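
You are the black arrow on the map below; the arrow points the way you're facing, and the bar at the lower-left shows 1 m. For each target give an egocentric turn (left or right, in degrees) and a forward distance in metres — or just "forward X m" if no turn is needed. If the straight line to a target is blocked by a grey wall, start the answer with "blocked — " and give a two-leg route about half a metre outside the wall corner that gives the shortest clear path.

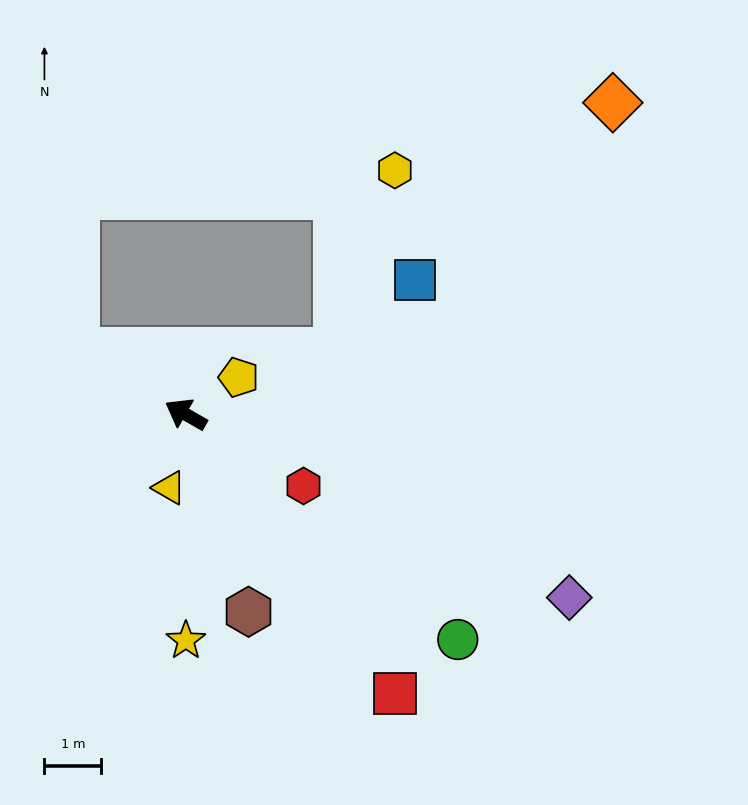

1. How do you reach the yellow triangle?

turn left 107°, forward 1.3 m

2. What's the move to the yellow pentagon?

turn right 115°, forward 1.1 m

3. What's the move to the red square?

turn left 157°, forward 6.1 m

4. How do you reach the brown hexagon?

turn left 137°, forward 3.6 m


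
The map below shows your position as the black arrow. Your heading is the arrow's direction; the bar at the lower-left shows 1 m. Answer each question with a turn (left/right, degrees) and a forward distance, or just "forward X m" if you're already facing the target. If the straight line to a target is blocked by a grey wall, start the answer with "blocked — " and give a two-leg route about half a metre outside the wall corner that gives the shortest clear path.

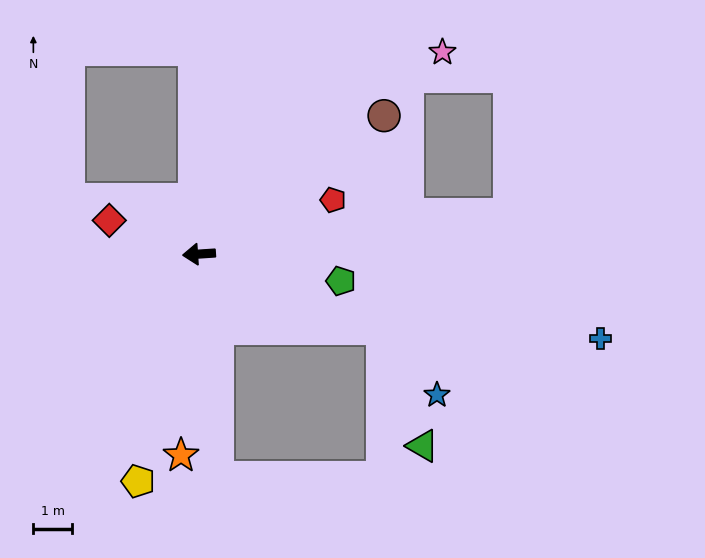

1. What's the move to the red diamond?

turn right 24°, forward 2.5 m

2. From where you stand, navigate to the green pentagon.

turn left 165°, forward 3.7 m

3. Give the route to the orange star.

turn left 81°, forward 5.2 m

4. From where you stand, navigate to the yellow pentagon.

turn left 71°, forward 6.0 m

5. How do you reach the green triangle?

blocked — turn left 154°, forward 5.1 m, then turn right 49°, forward 3.2 m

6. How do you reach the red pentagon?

turn right 162°, forward 3.7 m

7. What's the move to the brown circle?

turn right 147°, forward 5.9 m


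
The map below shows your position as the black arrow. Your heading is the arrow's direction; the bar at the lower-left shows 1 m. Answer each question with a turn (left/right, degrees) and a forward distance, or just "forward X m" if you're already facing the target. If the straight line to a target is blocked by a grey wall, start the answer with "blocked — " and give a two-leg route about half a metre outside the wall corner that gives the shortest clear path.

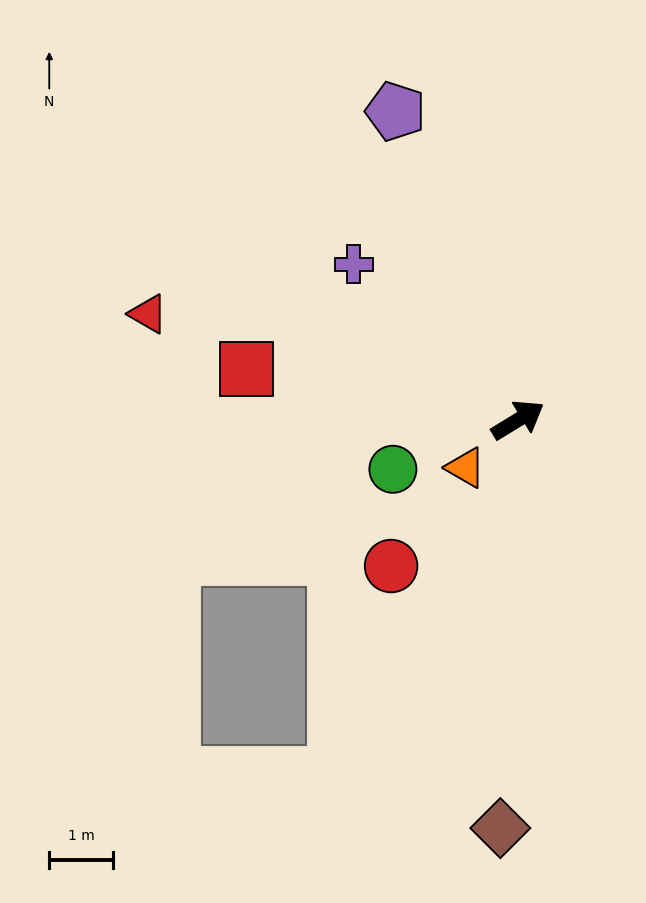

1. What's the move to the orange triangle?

turn right 169°, forward 1.1 m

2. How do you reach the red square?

turn left 138°, forward 4.3 m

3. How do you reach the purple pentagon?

turn left 80°, forward 5.2 m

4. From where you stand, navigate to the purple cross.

turn left 105°, forward 3.6 m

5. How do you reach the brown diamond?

turn right 124°, forward 6.4 m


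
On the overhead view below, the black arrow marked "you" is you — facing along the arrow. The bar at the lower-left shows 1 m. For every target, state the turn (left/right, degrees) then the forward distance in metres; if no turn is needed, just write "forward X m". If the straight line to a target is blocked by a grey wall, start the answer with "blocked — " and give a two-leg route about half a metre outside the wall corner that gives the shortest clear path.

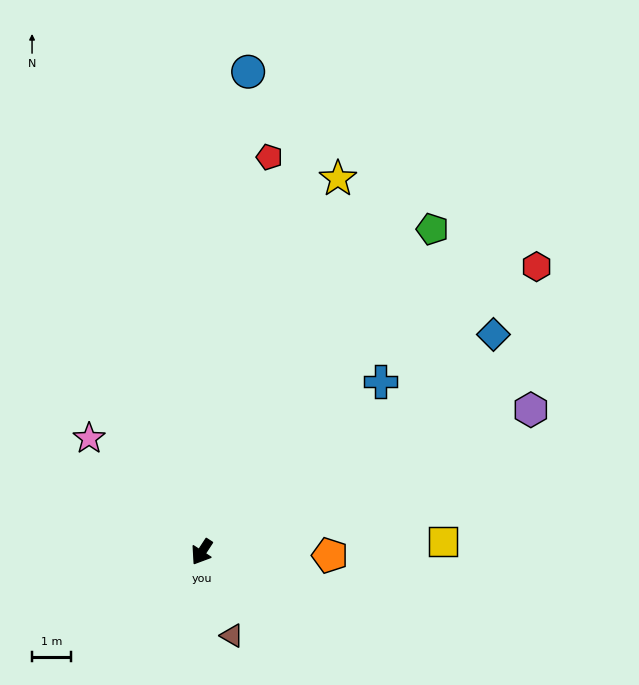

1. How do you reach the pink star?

turn right 102°, forward 4.1 m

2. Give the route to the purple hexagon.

turn left 147°, forward 9.3 m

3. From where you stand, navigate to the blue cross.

turn left 167°, forward 6.4 m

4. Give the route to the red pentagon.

turn right 157°, forward 10.4 m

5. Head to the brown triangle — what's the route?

turn left 53°, forward 2.3 m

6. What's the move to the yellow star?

turn right 167°, forward 10.3 m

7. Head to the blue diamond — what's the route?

turn left 160°, forward 9.4 m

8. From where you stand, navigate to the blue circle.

turn right 152°, forward 12.5 m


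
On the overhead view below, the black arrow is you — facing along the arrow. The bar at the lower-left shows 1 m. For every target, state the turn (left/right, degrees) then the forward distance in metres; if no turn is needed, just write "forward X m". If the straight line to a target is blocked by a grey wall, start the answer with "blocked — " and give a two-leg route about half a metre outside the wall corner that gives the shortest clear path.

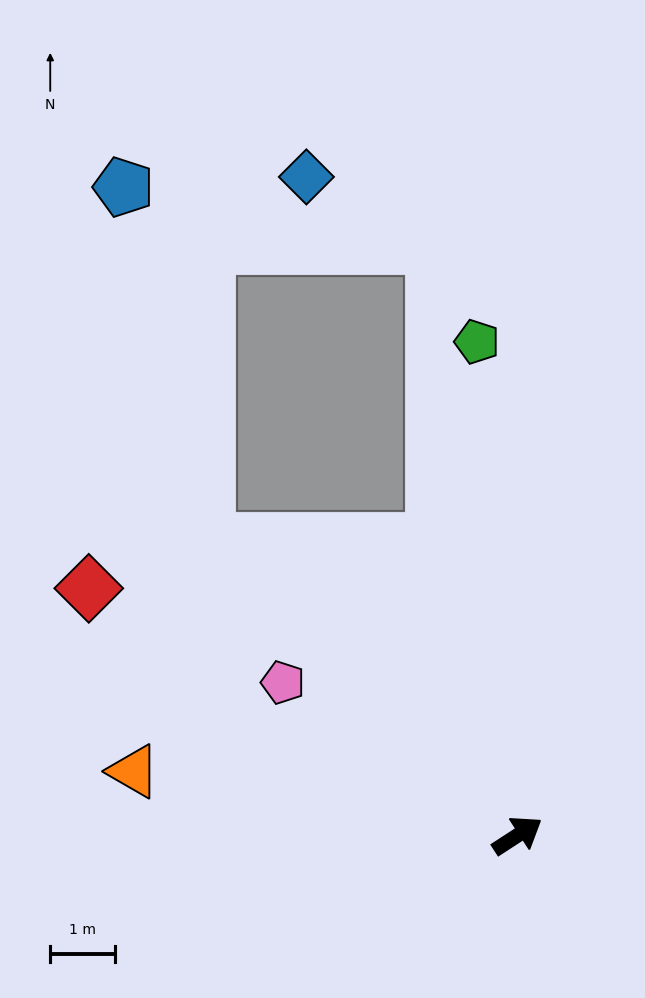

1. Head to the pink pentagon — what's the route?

turn left 114°, forward 4.3 m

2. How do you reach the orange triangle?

turn left 137°, forward 6.0 m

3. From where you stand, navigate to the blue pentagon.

blocked — turn left 103°, forward 6.6 m, then turn right 33°, forward 5.6 m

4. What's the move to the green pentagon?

turn left 62°, forward 7.6 m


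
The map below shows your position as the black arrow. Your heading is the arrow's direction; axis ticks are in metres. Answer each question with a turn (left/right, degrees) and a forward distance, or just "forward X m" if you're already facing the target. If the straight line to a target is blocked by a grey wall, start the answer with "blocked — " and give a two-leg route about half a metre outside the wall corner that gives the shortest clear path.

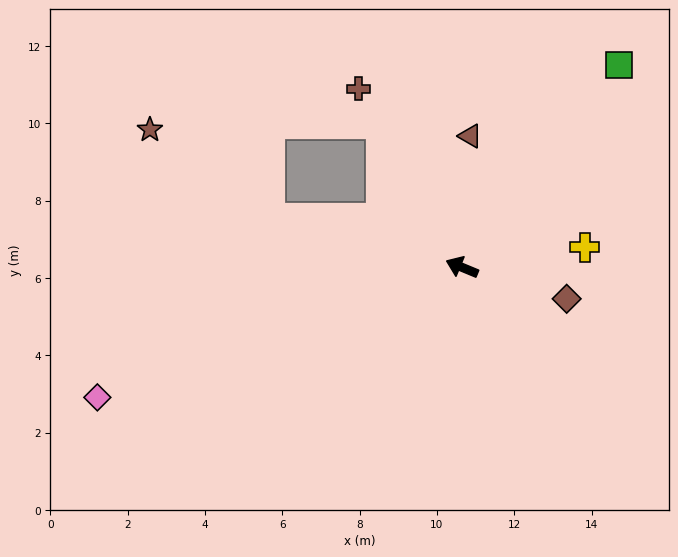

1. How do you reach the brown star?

blocked — turn left 9°, forward 5.2 m, then turn right 24°, forward 3.8 m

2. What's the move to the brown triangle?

turn right 71°, forward 3.4 m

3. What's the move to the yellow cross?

turn right 148°, forward 3.2 m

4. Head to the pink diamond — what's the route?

turn left 42°, forward 10.0 m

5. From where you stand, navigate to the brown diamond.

turn right 174°, forward 2.8 m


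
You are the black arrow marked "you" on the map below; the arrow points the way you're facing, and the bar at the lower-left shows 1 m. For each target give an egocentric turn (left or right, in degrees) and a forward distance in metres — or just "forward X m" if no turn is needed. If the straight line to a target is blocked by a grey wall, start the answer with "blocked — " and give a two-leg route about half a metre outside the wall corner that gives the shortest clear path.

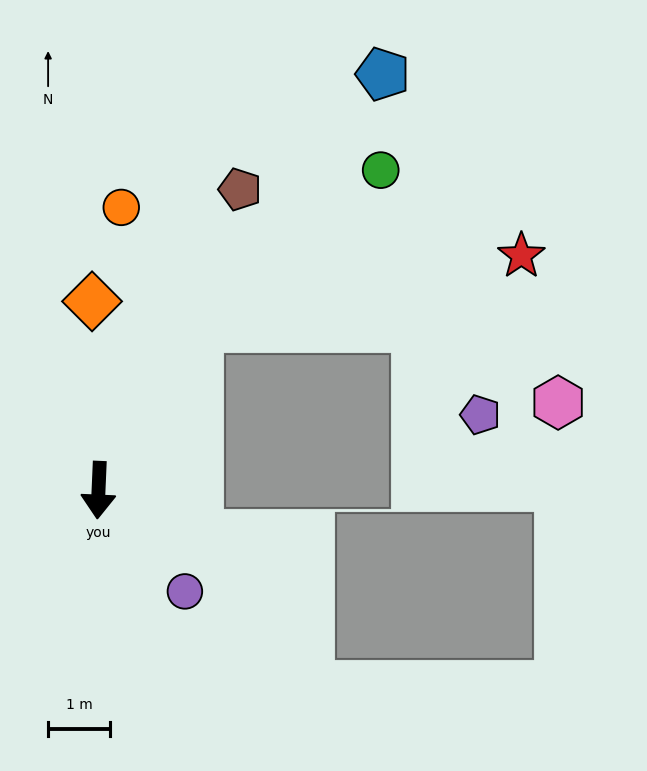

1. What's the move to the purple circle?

turn left 43°, forward 2.2 m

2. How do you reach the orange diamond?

turn right 176°, forward 3.1 m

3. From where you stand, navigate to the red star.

blocked — turn left 151°, forward 3.1 m, then turn right 46°, forward 5.4 m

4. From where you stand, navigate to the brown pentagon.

turn left 157°, forward 5.4 m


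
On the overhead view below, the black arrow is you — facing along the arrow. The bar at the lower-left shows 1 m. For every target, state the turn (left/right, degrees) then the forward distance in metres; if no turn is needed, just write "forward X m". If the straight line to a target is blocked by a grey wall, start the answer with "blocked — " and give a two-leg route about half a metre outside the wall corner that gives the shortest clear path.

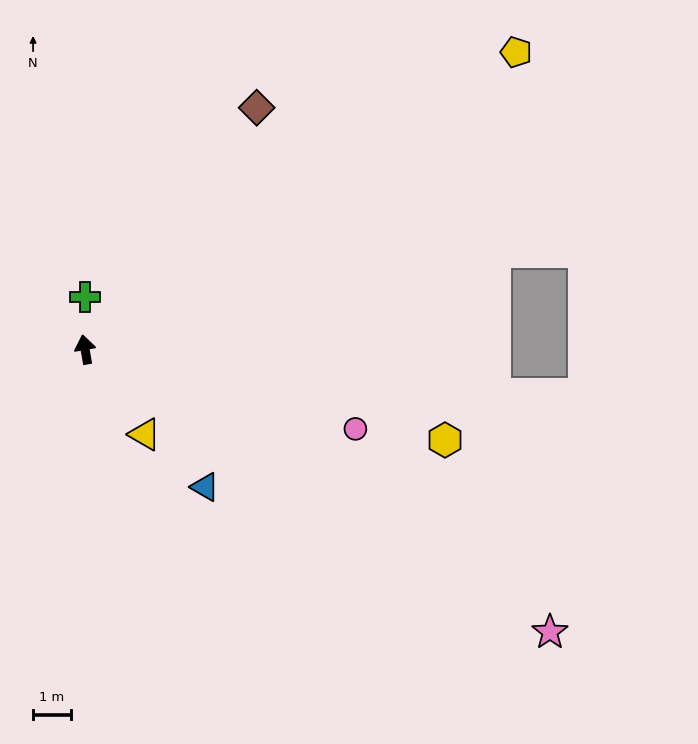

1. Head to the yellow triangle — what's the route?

turn right 155°, forward 2.7 m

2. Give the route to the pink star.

turn right 131°, forward 14.4 m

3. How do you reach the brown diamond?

turn right 45°, forward 7.8 m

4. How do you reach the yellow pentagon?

turn right 65°, forward 13.8 m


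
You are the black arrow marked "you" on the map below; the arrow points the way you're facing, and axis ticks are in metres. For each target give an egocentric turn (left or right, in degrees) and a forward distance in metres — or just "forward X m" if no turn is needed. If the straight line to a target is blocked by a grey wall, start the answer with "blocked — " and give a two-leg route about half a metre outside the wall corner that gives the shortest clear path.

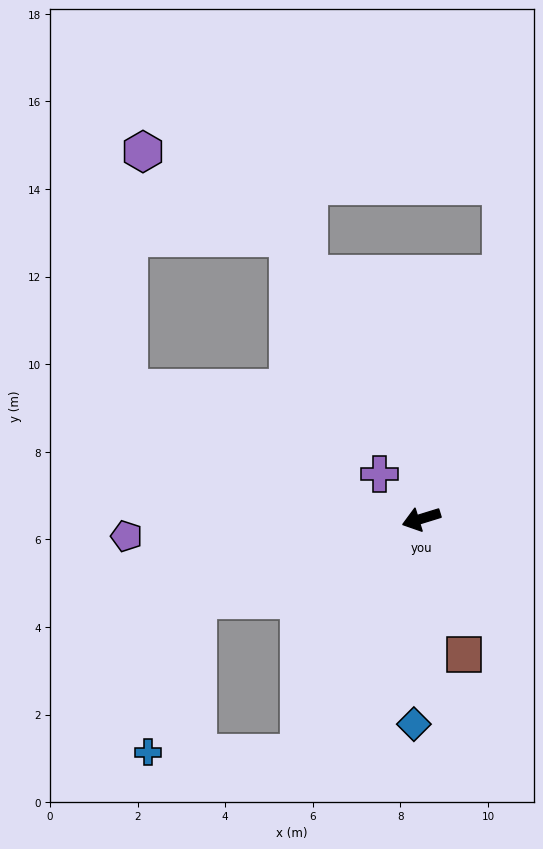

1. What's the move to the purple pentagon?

turn right 14°, forward 6.7 m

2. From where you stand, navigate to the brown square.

turn left 90°, forward 3.2 m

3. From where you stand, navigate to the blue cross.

blocked — turn left 3°, forward 5.4 m, then turn left 52°, forward 3.7 m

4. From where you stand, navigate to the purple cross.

turn right 64°, forward 1.4 m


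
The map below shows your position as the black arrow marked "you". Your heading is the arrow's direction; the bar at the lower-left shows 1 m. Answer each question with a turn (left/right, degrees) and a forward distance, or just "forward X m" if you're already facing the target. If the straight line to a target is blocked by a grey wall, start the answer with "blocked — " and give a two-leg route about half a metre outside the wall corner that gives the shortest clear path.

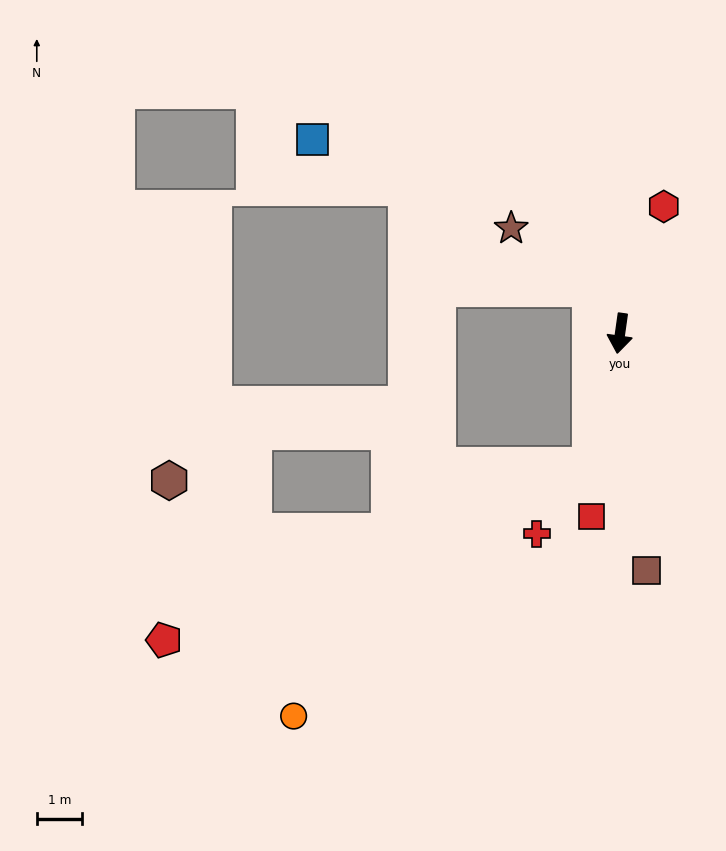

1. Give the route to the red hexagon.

turn left 169°, forward 3.0 m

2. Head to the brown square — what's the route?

turn left 14°, forward 5.3 m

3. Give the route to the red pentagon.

blocked — turn right 4°, forward 3.0 m, then turn right 56°, forward 10.2 m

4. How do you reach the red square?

forward 4.1 m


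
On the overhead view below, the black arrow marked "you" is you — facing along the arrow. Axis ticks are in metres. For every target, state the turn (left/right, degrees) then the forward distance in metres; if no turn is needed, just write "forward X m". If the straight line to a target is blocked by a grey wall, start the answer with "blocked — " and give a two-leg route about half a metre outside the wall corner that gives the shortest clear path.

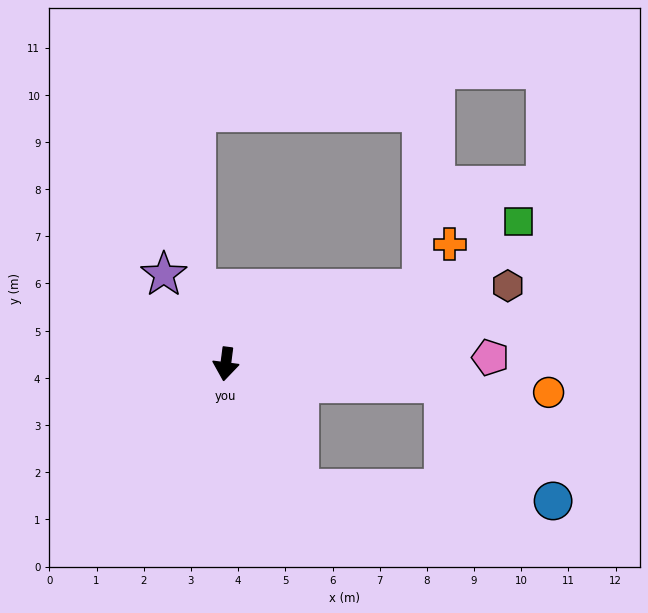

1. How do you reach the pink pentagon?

turn left 99°, forward 5.6 m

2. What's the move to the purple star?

turn right 138°, forward 2.3 m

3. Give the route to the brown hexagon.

turn left 113°, forward 6.2 m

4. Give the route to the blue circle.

blocked — turn left 92°, forward 4.6 m, then turn right 42°, forward 3.4 m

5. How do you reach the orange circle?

turn left 92°, forward 6.9 m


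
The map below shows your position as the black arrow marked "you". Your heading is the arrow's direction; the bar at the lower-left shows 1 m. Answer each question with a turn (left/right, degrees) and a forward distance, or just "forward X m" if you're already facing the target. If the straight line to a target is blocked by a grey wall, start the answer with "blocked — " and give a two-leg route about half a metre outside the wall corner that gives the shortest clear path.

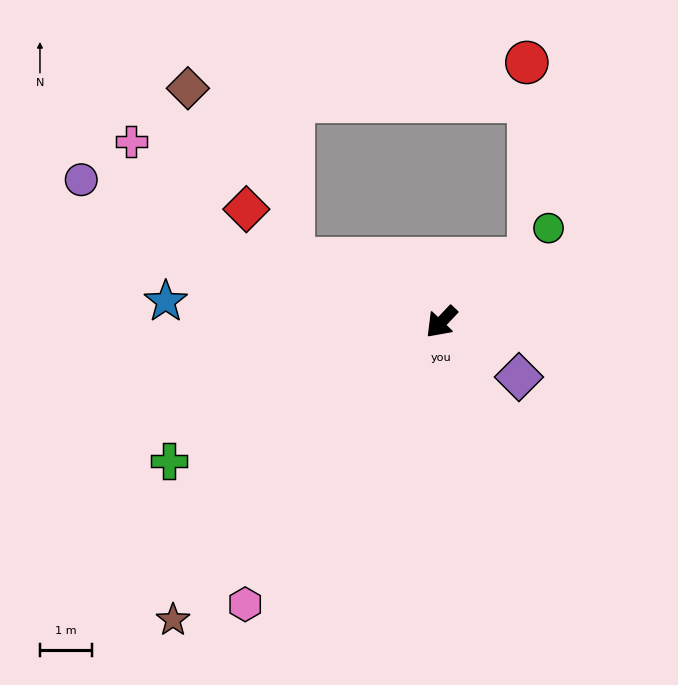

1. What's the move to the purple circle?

turn right 68°, forward 7.5 m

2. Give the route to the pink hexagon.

turn left 9°, forward 6.7 m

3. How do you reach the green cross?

turn right 19°, forward 5.9 m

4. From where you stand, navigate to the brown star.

forward 7.8 m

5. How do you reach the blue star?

turn right 51°, forward 5.4 m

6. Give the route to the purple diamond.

turn left 98°, forward 1.8 m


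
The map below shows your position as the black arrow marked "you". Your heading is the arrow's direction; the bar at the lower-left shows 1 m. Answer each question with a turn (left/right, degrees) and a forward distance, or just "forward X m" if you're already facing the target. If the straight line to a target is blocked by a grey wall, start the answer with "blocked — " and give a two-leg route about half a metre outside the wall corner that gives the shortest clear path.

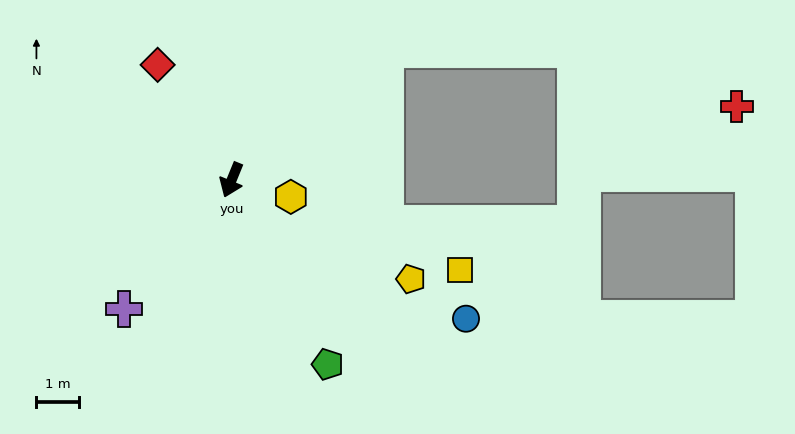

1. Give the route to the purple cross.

turn right 18°, forward 3.9 m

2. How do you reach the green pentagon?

turn left 50°, forward 4.8 m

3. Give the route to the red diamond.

turn right 125°, forward 3.2 m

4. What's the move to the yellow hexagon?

turn left 96°, forward 1.4 m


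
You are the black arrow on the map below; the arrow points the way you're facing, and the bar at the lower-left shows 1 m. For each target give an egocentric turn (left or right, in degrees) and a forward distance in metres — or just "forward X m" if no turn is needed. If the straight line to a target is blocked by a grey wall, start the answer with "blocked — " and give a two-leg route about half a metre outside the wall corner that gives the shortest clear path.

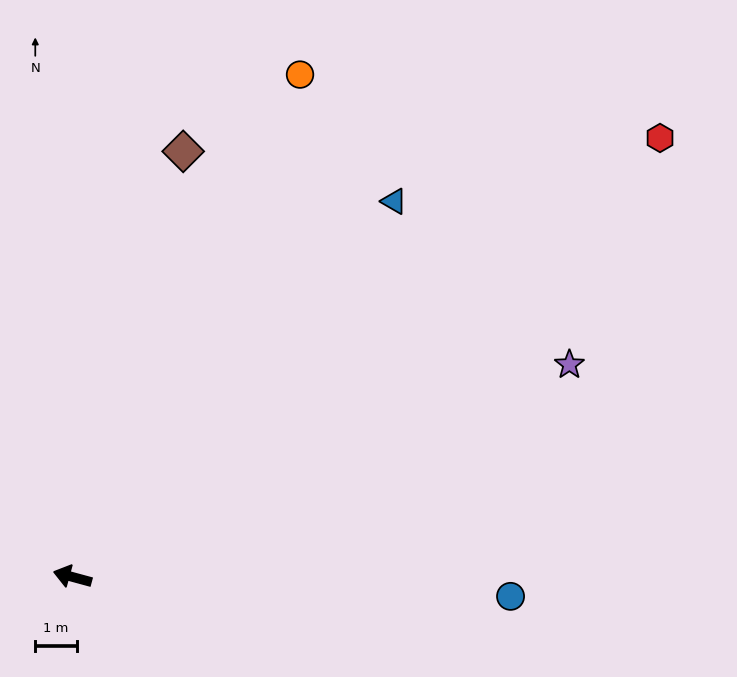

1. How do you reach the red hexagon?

turn right 128°, forward 17.7 m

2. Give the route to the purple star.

turn right 142°, forward 13.1 m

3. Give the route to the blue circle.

turn right 167°, forward 10.6 m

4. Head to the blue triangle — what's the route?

turn right 115°, forward 12.0 m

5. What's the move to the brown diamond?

turn right 89°, forward 10.6 m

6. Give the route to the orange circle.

turn right 99°, forward 13.3 m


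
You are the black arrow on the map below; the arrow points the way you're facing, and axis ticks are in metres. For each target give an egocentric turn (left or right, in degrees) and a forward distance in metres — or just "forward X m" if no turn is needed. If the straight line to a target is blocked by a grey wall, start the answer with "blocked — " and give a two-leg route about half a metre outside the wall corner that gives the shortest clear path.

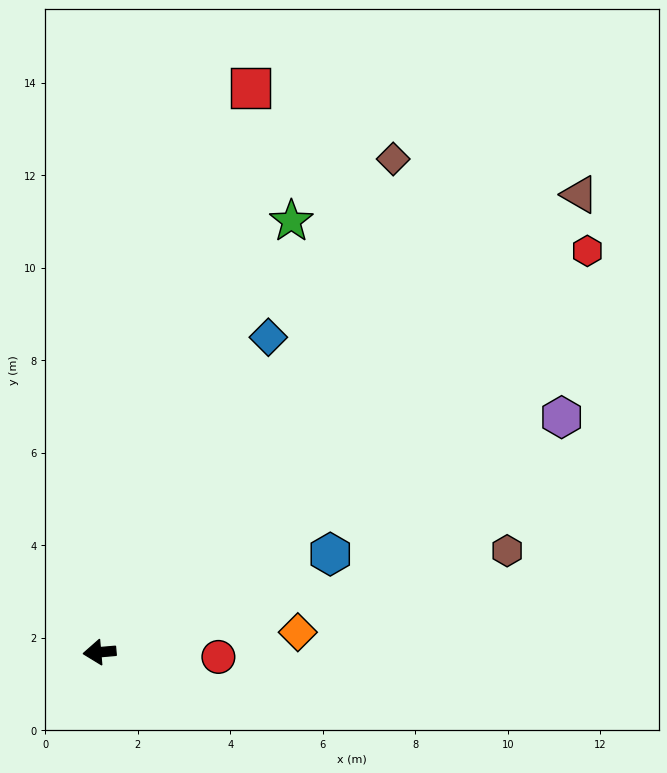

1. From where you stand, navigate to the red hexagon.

turn right 146°, forward 13.7 m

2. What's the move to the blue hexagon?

turn right 162°, forward 5.4 m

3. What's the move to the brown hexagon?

turn right 171°, forward 9.1 m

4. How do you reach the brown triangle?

turn right 141°, forward 14.3 m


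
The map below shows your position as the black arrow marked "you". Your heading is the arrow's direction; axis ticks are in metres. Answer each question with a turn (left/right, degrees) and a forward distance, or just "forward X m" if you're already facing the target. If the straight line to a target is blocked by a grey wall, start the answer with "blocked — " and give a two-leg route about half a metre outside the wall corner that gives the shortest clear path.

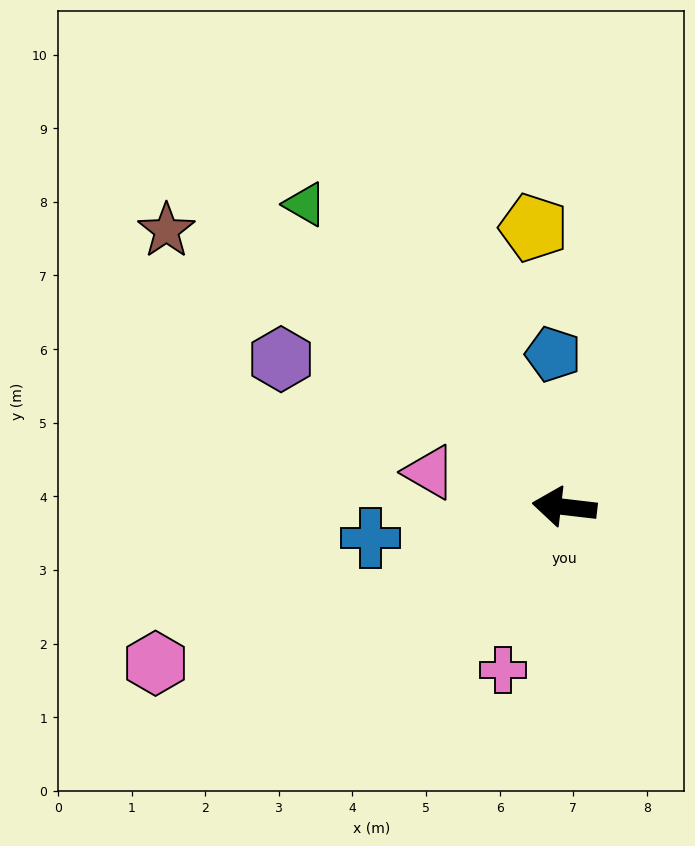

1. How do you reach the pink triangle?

turn right 8°, forward 1.9 m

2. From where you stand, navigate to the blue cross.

turn left 16°, forward 2.7 m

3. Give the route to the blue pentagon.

turn right 79°, forward 2.1 m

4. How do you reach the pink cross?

turn left 76°, forward 2.4 m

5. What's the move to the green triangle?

turn right 43°, forward 5.4 m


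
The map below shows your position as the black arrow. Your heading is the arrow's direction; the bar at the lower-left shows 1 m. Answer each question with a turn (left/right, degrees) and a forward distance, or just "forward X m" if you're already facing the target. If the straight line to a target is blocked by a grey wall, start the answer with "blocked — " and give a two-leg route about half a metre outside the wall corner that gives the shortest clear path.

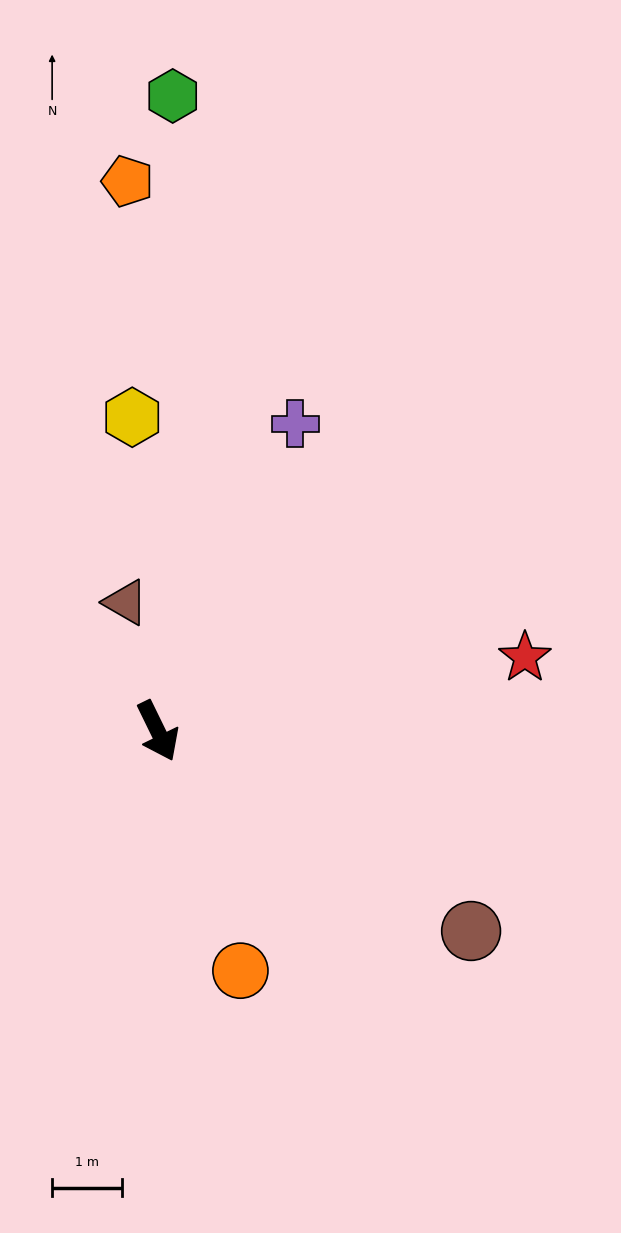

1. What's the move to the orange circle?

turn right 7°, forward 3.6 m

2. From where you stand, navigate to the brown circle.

turn left 31°, forward 5.3 m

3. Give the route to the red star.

turn left 75°, forward 5.3 m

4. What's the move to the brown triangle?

turn left 168°, forward 1.9 m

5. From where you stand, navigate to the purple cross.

turn left 130°, forward 4.8 m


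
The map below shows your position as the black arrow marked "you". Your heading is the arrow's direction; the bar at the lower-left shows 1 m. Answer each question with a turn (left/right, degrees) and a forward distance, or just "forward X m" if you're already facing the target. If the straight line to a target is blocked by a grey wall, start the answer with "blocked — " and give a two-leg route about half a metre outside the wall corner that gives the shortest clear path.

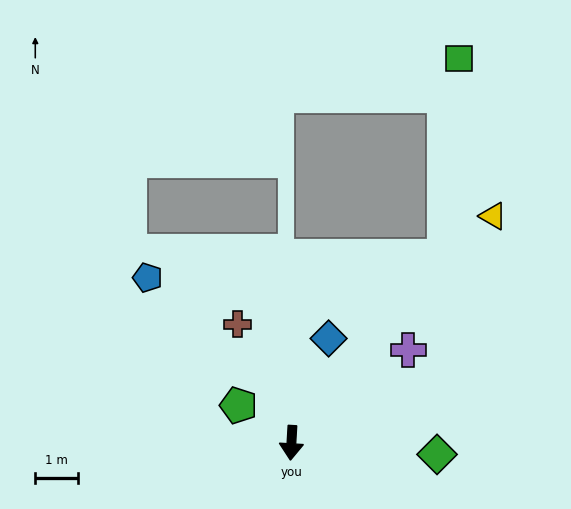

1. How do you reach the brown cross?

turn right 152°, forward 3.0 m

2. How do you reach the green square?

blocked — turn left 144°, forward 5.6 m, then turn left 35°, forward 4.6 m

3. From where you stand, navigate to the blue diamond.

turn left 164°, forward 2.6 m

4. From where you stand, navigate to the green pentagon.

turn right 122°, forward 1.5 m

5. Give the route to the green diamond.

turn left 89°, forward 3.4 m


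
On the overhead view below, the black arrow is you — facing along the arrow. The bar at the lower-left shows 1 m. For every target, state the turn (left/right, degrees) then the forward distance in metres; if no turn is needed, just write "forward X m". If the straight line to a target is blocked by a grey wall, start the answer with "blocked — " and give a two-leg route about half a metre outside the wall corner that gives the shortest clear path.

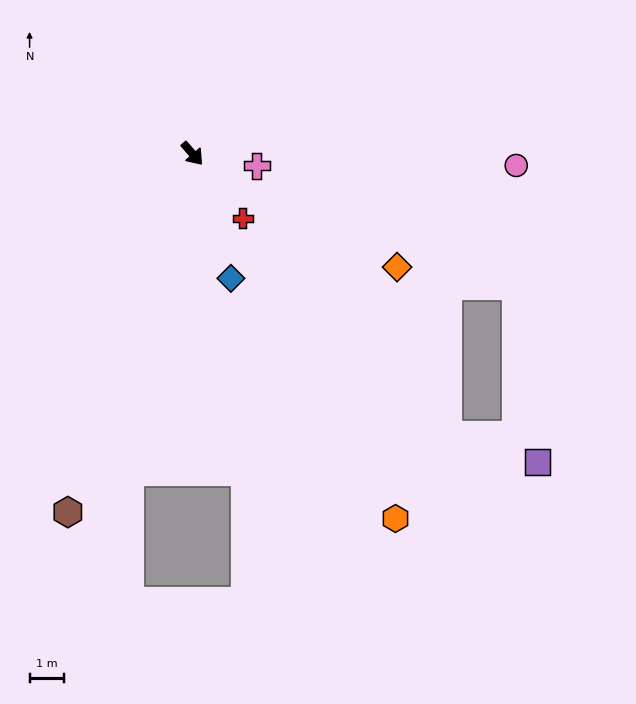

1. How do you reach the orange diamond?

turn left 20°, forward 6.8 m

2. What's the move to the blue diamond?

turn right 24°, forward 3.8 m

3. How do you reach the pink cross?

turn left 38°, forward 1.9 m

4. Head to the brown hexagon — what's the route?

turn right 60°, forward 11.1 m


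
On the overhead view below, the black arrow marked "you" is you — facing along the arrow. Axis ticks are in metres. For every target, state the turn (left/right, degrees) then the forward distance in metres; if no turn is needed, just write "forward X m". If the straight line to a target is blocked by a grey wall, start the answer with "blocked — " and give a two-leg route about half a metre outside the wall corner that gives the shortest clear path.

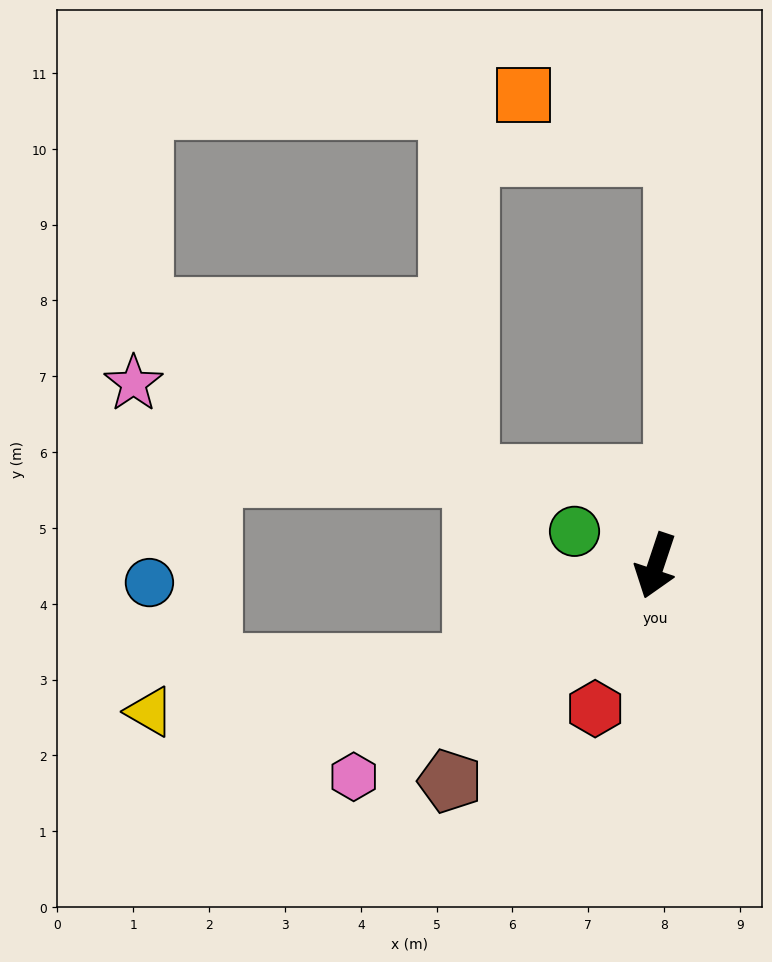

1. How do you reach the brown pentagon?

turn right 25°, forward 3.9 m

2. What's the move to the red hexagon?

turn right 5°, forward 2.0 m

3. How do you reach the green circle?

turn right 94°, forward 1.2 m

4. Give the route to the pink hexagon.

turn right 37°, forward 4.9 m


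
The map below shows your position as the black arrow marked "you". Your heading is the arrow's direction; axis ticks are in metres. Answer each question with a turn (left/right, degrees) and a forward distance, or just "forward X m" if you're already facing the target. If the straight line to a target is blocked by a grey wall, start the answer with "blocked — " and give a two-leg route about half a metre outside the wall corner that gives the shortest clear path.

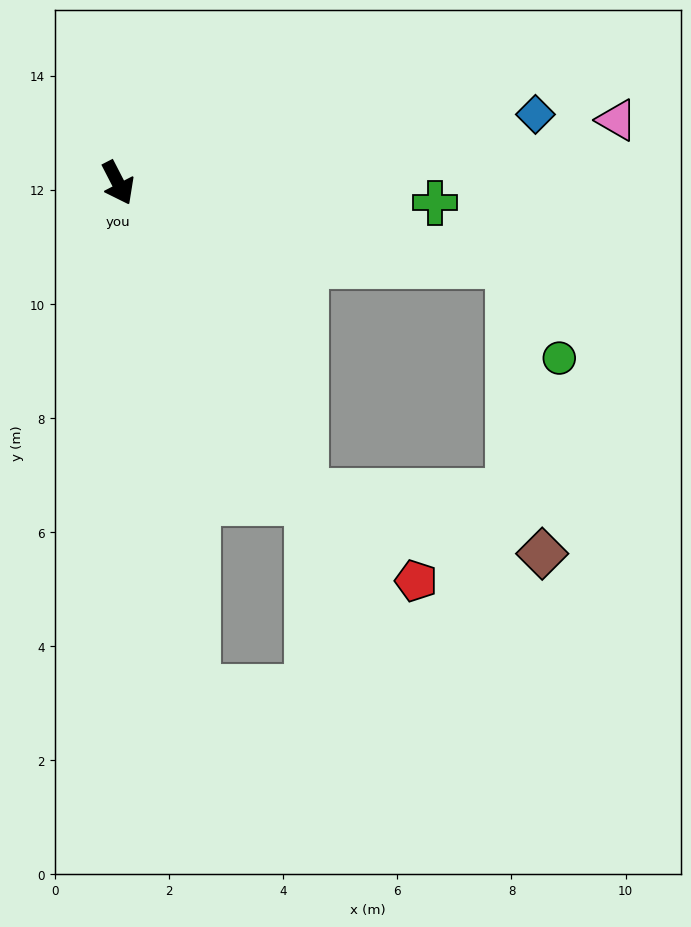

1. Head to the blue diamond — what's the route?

turn left 72°, forward 7.4 m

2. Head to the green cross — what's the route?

turn left 59°, forward 5.6 m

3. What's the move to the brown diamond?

blocked — turn left 4°, forward 6.3 m, then turn left 44°, forward 4.3 m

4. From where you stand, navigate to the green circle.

blocked — turn left 51°, forward 7.0 m, then turn right 51°, forward 1.9 m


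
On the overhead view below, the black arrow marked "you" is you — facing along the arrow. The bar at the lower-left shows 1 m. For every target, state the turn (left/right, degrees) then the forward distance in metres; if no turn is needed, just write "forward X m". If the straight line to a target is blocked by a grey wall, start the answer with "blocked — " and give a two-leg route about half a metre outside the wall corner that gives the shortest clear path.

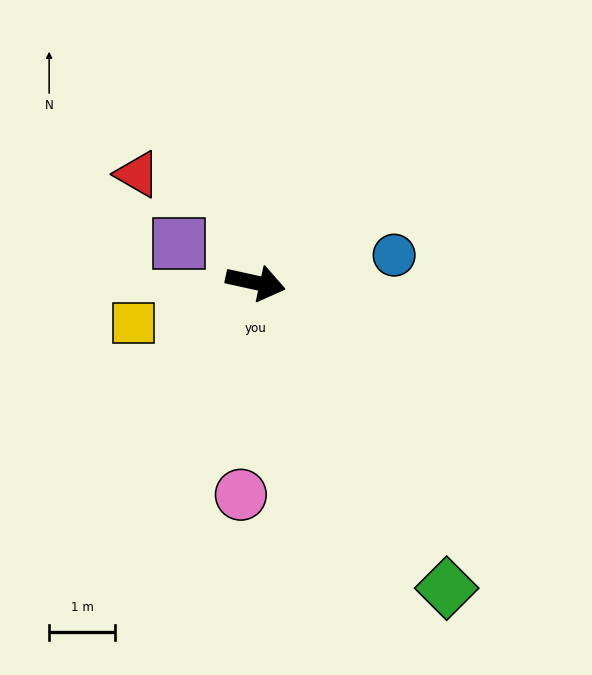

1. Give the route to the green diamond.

turn right 46°, forward 5.5 m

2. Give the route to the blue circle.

turn left 24°, forward 2.1 m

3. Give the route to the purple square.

turn left 166°, forward 1.3 m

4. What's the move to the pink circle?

turn right 82°, forward 3.2 m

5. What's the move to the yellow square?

turn right 149°, forward 1.9 m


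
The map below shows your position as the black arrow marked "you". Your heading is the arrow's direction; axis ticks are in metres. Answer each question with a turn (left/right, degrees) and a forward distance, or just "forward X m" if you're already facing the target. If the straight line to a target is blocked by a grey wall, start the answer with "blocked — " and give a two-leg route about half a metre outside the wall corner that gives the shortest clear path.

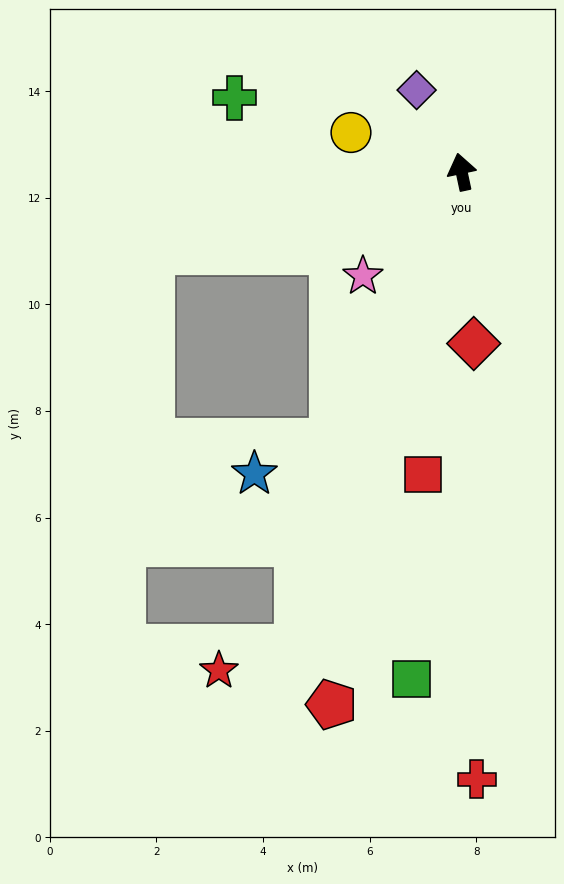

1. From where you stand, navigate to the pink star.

turn left 125°, forward 2.7 m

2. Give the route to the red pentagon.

turn left 154°, forward 10.3 m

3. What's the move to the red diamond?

turn left 172°, forward 3.2 m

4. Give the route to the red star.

blocked — turn left 149°, forward 9.4 m, then turn right 54°, forward 1.5 m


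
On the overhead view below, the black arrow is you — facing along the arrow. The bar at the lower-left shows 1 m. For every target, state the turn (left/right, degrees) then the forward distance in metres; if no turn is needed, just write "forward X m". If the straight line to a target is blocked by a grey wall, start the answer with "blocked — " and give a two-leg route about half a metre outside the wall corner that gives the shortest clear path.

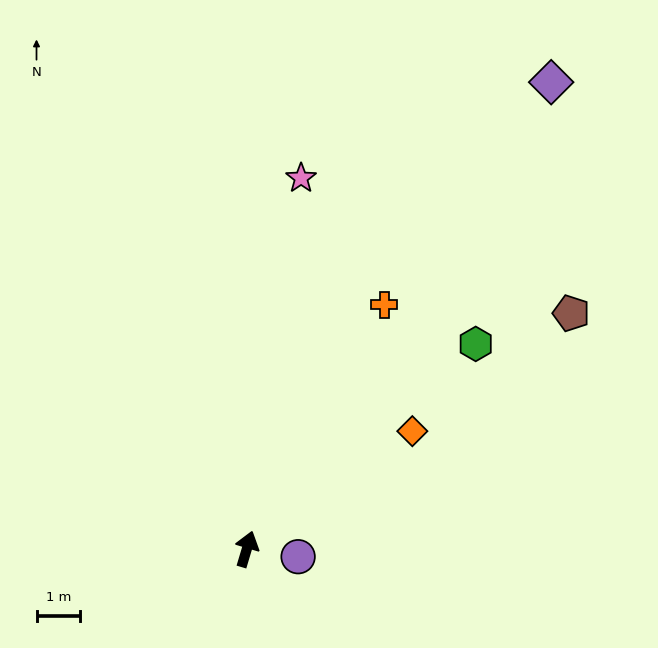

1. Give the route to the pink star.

turn left 8°, forward 8.6 m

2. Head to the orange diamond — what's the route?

turn right 38°, forward 4.7 m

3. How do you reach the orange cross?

turn right 13°, forward 6.5 m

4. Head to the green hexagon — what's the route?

turn right 31°, forward 7.1 m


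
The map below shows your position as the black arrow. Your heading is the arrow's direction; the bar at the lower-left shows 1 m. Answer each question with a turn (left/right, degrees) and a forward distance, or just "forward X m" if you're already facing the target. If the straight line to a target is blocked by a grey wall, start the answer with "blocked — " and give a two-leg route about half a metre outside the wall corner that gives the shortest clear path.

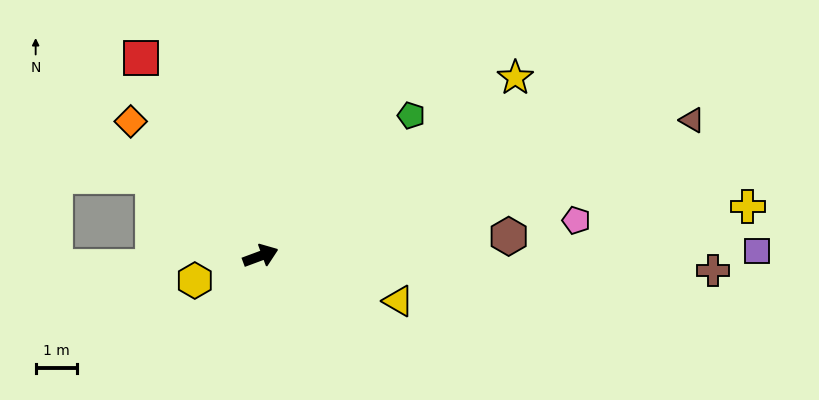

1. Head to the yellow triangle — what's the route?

turn right 38°, forward 3.5 m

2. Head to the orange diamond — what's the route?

turn left 114°, forward 4.6 m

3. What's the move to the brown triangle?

turn right 3°, forward 11.1 m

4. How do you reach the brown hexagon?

turn right 16°, forward 6.1 m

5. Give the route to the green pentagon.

turn left 23°, forward 5.0 m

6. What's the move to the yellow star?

turn left 15°, forward 7.6 m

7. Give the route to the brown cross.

turn right 22°, forward 11.1 m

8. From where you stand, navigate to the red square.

turn left 101°, forward 5.7 m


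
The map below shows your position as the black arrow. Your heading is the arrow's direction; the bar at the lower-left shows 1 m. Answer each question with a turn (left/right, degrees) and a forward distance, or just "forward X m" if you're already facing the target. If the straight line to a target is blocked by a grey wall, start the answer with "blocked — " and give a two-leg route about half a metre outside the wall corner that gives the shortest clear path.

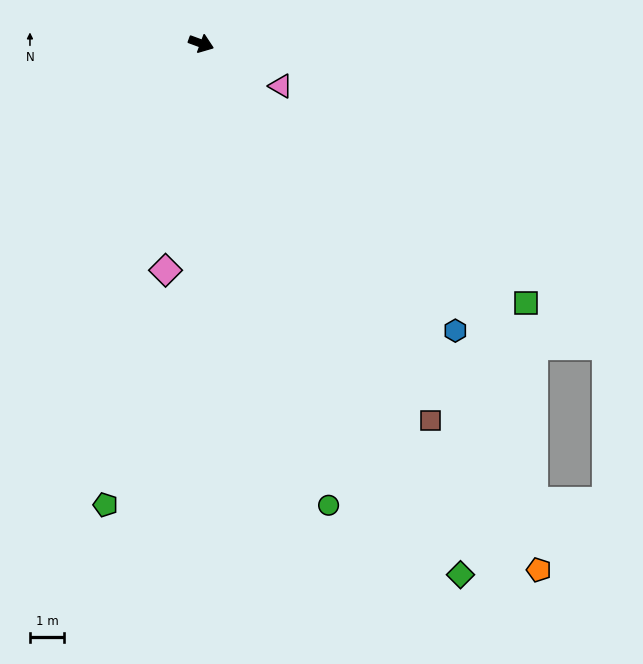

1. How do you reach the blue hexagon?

turn right 28°, forward 11.2 m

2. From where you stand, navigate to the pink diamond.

turn right 79°, forward 6.7 m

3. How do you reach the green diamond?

turn right 44°, forward 17.2 m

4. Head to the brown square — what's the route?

turn right 39°, forward 12.9 m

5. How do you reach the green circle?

turn right 54°, forward 14.0 m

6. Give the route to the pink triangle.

turn right 8°, forward 2.6 m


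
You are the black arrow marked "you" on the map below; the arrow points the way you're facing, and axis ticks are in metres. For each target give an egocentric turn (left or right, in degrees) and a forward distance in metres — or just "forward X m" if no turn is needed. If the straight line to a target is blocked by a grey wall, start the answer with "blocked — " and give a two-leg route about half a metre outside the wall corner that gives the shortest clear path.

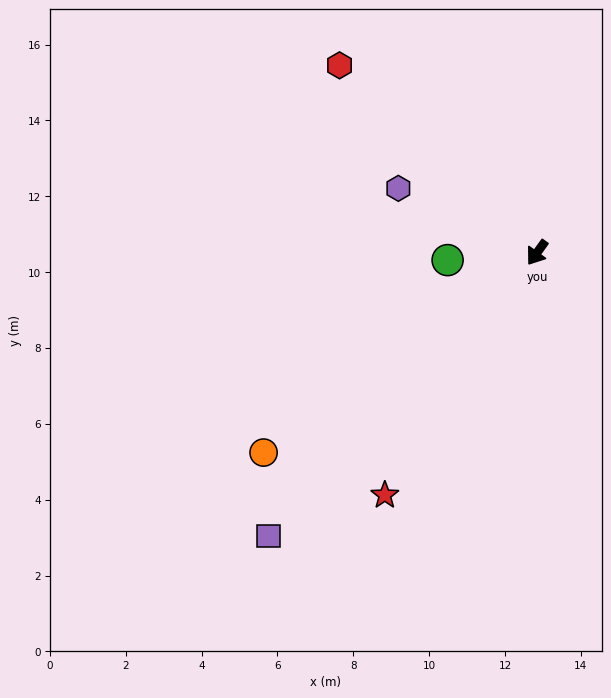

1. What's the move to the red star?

turn left 4°, forward 7.5 m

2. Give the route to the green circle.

turn right 50°, forward 2.4 m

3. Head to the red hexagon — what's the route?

turn right 98°, forward 7.2 m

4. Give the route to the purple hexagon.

turn right 79°, forward 4.0 m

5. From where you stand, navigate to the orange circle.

turn right 18°, forward 8.9 m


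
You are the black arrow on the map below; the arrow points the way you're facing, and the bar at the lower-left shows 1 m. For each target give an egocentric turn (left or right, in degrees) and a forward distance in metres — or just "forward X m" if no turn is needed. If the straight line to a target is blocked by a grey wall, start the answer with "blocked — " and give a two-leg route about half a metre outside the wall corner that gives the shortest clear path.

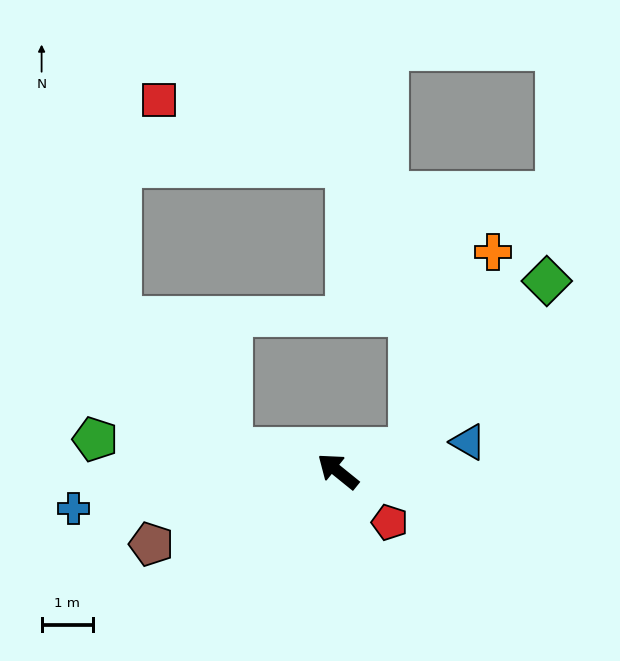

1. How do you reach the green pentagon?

turn left 31°, forward 4.8 m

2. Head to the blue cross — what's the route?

turn left 47°, forward 5.2 m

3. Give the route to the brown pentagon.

turn left 60°, forward 3.9 m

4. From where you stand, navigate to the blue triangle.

turn right 128°, forward 2.6 m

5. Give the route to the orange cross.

blocked — turn right 124°, forward 1.5 m, then turn left 50°, forward 4.2 m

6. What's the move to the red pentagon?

turn left 174°, forward 1.4 m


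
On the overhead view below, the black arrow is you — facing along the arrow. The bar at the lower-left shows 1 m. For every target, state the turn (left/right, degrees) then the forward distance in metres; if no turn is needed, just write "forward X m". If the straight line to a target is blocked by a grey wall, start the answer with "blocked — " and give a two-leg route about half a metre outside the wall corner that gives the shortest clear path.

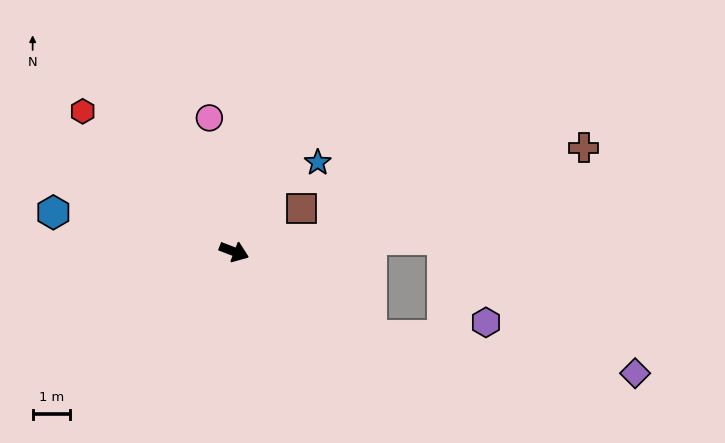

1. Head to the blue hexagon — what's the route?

turn right 171°, forward 5.0 m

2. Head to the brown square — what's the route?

turn left 54°, forward 2.2 m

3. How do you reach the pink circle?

turn left 121°, forward 3.7 m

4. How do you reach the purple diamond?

blocked — turn right 11°, forward 4.3 m, then turn left 24°, forward 7.2 m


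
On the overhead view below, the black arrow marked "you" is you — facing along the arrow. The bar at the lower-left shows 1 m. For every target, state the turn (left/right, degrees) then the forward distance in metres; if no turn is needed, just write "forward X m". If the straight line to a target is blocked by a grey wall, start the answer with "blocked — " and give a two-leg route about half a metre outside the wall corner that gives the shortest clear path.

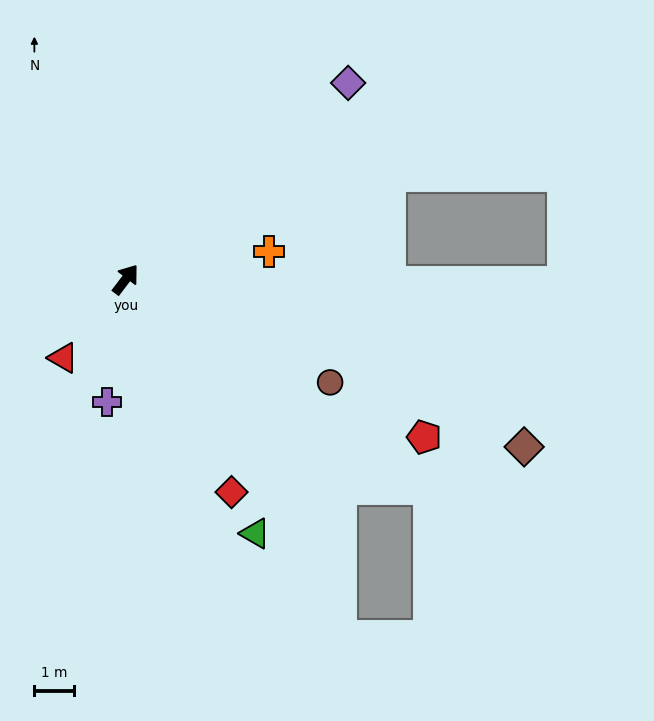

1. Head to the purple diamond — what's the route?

turn right 11°, forward 7.6 m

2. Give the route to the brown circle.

turn right 80°, forward 5.8 m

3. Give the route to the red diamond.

turn right 116°, forward 6.1 m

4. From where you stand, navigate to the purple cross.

turn right 151°, forward 3.2 m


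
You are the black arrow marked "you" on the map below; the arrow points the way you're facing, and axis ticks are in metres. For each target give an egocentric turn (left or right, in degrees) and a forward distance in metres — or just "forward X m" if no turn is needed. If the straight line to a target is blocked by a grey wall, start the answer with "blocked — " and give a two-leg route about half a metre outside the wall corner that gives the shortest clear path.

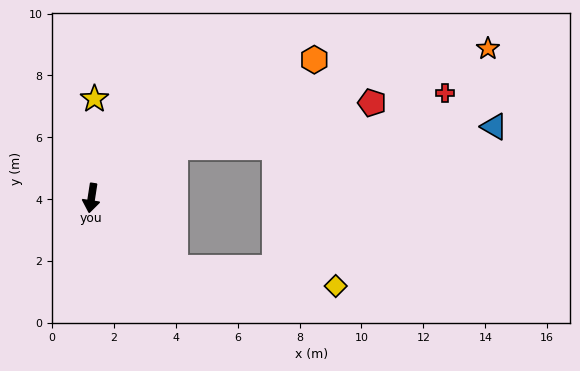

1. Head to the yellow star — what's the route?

turn right 173°, forward 3.2 m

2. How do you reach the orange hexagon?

turn left 131°, forward 8.5 m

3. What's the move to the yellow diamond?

blocked — turn left 59°, forward 3.5 m, then turn left 33°, forward 5.2 m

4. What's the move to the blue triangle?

blocked — turn left 130°, forward 3.2 m, then turn right 28°, forward 10.3 m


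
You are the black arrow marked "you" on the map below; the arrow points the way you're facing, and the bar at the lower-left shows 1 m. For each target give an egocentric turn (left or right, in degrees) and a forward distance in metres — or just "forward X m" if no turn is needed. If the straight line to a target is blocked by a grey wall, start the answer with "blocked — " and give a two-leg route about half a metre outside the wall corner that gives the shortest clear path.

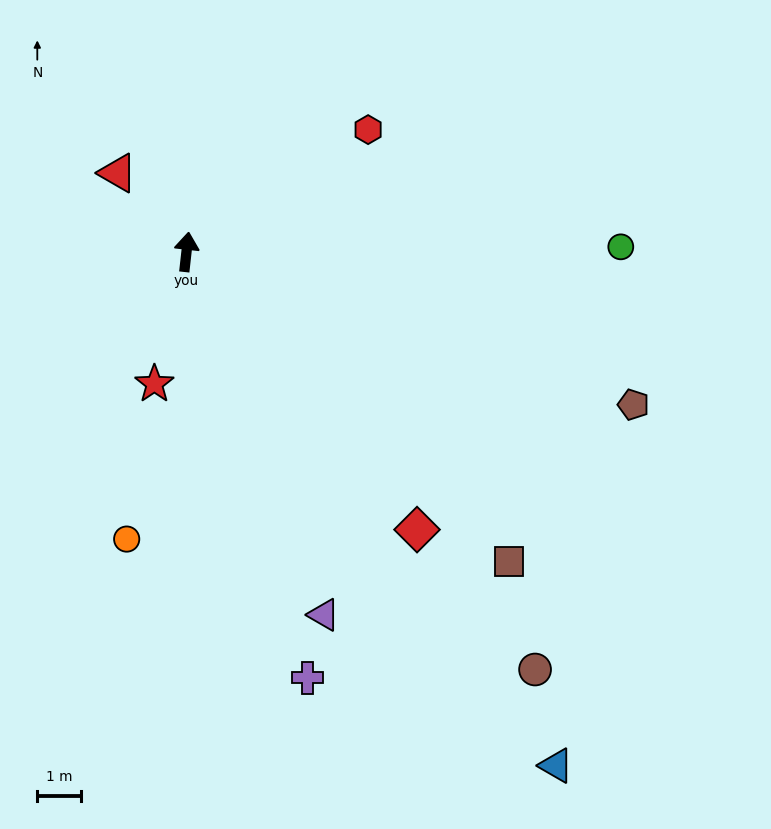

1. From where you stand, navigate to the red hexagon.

turn right 50°, forward 5.0 m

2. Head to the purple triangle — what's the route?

turn right 153°, forward 8.8 m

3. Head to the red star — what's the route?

turn left 173°, forward 3.1 m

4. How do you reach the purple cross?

turn right 158°, forward 10.1 m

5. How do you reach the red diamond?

turn right 134°, forward 8.2 m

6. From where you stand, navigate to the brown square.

turn right 128°, forward 10.2 m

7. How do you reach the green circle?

turn right 83°, forward 9.9 m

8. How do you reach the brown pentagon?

turn right 103°, forward 10.8 m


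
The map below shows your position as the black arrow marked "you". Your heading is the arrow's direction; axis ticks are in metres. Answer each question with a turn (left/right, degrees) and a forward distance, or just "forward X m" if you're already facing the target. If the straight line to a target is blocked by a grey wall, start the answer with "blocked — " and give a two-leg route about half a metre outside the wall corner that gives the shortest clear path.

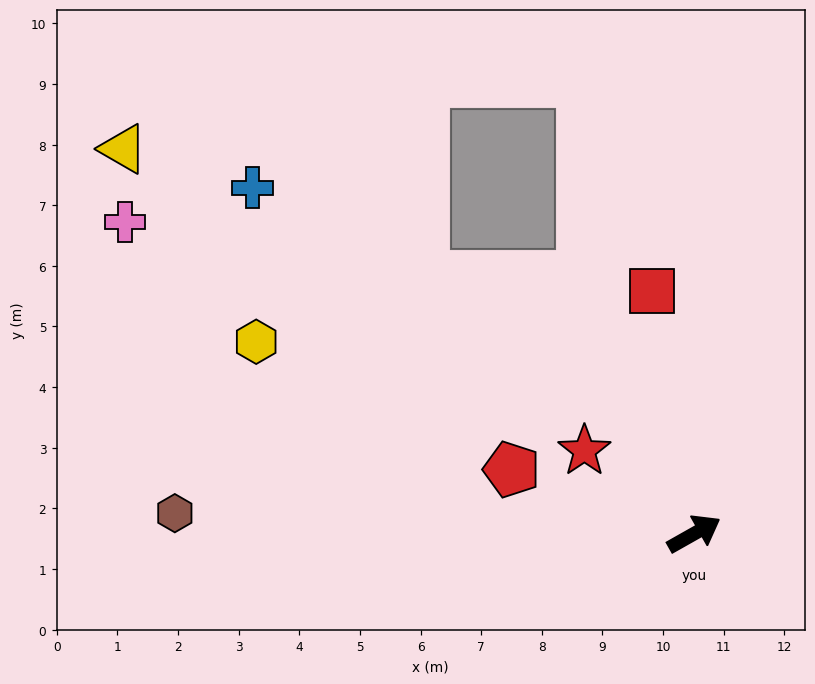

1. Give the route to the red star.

turn left 113°, forward 2.3 m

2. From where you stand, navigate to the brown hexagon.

turn left 148°, forward 8.6 m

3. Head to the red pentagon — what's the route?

turn left 131°, forward 3.2 m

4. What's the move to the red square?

turn left 70°, forward 4.1 m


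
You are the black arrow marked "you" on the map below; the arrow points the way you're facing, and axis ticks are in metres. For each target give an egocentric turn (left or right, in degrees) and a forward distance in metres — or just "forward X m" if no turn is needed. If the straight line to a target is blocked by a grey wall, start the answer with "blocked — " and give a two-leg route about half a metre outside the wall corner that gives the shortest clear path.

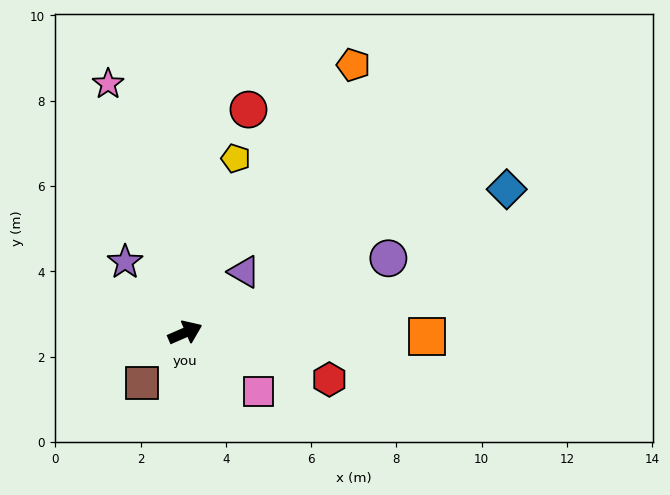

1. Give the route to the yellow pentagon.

turn left 50°, forward 4.3 m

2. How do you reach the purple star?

turn left 107°, forward 2.2 m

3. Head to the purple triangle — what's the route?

turn left 22°, forward 2.0 m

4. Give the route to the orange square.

turn right 24°, forward 5.7 m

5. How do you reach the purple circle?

turn right 3°, forward 5.1 m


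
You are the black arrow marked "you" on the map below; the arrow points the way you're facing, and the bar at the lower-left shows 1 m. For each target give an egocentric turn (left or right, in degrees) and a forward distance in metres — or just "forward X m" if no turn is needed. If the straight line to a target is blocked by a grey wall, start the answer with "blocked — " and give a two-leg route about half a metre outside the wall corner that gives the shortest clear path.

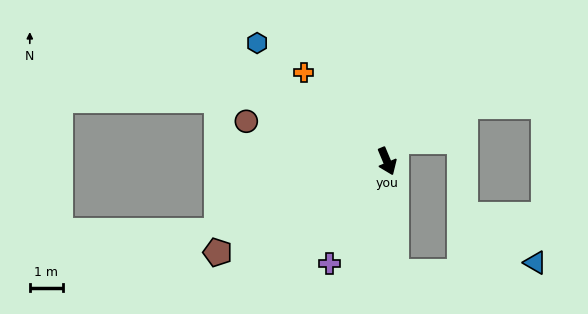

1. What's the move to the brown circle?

turn right 129°, forward 4.4 m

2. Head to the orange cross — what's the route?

turn right 160°, forward 3.7 m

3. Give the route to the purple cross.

turn right 52°, forward 3.5 m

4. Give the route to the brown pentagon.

turn right 84°, forward 5.8 m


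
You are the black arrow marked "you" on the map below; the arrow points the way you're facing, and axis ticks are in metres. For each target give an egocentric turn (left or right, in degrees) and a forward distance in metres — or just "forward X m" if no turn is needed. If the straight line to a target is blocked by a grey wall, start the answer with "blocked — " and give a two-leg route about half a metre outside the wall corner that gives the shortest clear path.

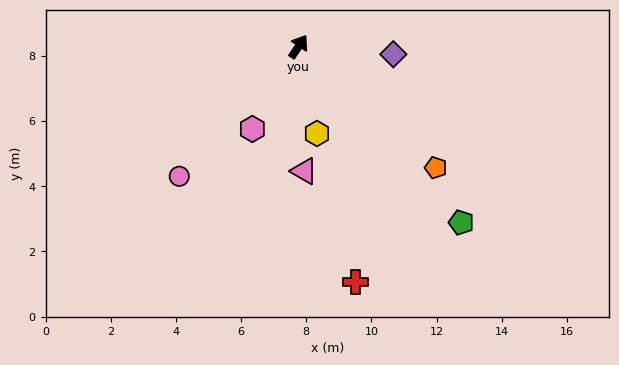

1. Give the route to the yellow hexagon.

turn right 134°, forward 2.7 m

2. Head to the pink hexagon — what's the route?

turn right 176°, forward 2.9 m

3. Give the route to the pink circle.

turn left 171°, forward 5.4 m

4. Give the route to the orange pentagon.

turn right 98°, forward 5.6 m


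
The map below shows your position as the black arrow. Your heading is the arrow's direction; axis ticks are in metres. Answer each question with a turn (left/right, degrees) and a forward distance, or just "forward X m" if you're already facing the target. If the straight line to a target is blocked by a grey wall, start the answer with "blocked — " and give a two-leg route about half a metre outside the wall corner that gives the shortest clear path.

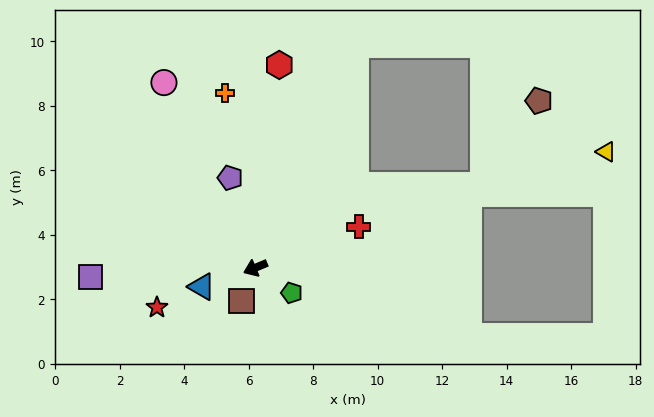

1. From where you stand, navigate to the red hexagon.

turn right 119°, forward 6.3 m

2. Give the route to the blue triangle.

turn right 3°, forward 1.8 m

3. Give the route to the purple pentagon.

turn right 97°, forward 2.9 m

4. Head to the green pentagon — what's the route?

turn left 123°, forward 1.4 m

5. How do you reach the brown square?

turn left 45°, forward 1.1 m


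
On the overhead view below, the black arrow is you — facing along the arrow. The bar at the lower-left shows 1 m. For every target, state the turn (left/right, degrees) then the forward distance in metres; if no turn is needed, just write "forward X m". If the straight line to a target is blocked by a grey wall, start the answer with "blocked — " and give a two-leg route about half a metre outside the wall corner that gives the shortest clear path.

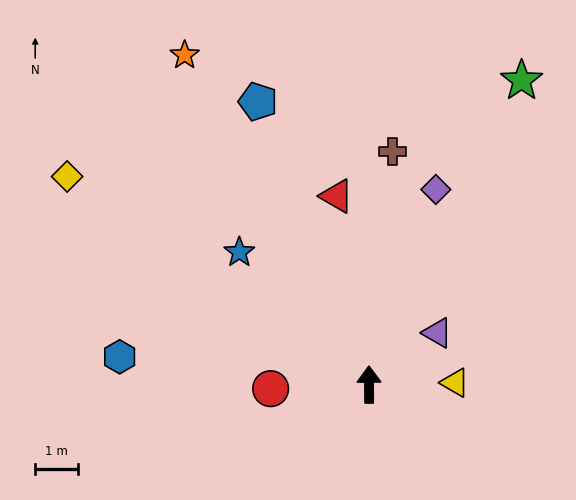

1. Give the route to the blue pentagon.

turn left 21°, forward 7.1 m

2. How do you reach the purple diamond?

turn right 19°, forward 4.8 m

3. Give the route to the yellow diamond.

turn left 55°, forward 8.6 m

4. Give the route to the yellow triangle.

turn right 89°, forward 2.0 m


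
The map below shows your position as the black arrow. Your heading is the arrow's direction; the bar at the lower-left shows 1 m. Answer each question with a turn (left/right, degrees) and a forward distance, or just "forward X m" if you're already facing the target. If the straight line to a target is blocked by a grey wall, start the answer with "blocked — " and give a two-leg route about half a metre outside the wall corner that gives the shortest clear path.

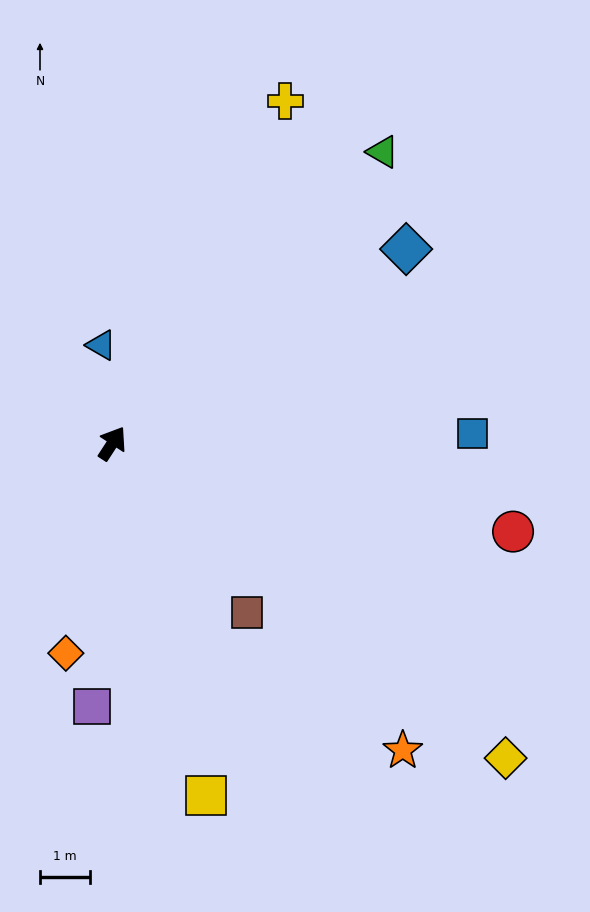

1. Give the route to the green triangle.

turn right 10°, forward 7.9 m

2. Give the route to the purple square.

turn right 151°, forward 5.2 m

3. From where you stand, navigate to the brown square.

turn right 109°, forward 4.3 m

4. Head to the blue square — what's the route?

turn right 55°, forward 7.1 m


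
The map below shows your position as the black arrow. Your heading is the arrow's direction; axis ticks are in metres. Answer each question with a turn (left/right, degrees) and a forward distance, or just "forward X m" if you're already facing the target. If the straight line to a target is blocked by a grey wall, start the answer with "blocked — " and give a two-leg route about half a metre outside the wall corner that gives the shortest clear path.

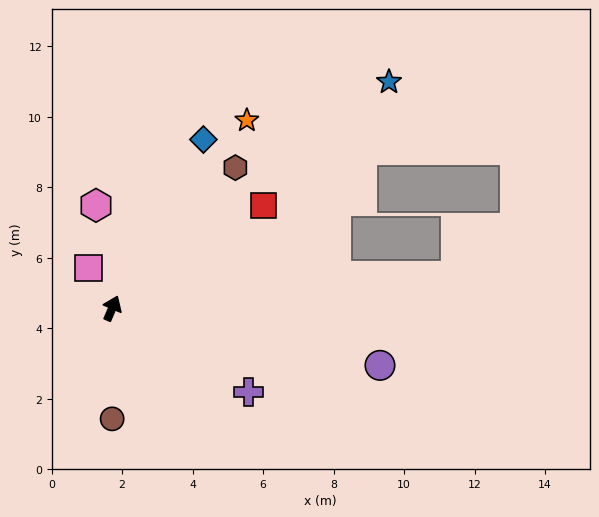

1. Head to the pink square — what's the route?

turn left 53°, forward 1.3 m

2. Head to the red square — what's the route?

turn right 33°, forward 5.2 m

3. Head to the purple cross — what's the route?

turn right 98°, forward 4.5 m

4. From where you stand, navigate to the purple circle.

turn right 79°, forward 7.8 m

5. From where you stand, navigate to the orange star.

turn right 12°, forward 6.6 m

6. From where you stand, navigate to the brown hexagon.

turn right 18°, forward 5.3 m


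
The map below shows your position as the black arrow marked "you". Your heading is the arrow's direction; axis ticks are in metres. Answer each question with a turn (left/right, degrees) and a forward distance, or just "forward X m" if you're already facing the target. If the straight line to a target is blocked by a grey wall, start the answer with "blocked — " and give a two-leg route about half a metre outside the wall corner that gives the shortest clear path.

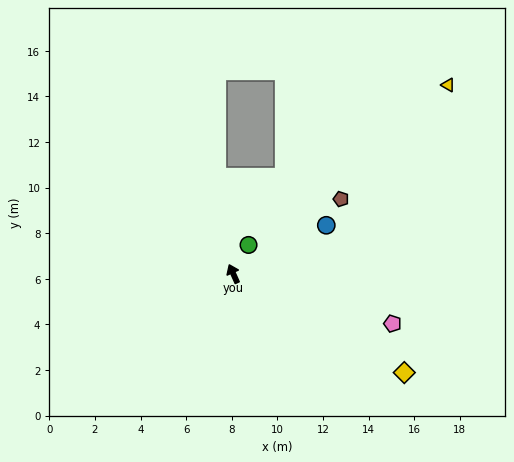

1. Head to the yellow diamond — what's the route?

turn right 144°, forward 8.7 m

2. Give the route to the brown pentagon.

turn right 79°, forward 5.7 m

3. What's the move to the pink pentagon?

turn right 131°, forward 7.3 m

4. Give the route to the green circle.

turn right 52°, forward 1.4 m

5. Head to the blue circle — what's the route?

turn right 87°, forward 4.6 m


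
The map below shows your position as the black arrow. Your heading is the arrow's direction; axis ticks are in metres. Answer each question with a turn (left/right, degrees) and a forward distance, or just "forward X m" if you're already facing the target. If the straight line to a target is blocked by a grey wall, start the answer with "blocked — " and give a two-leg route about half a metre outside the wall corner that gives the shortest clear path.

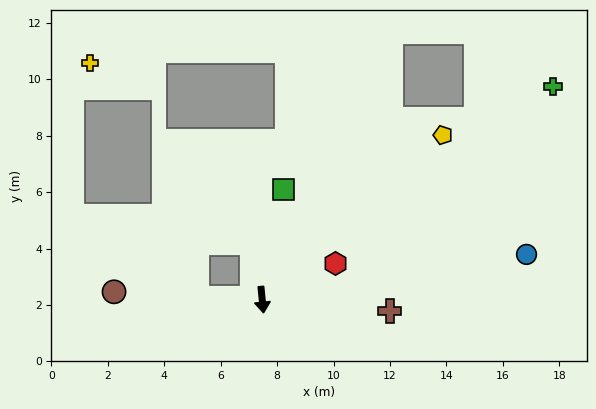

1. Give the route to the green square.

turn left 164°, forward 4.0 m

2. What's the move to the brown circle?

turn right 99°, forward 5.3 m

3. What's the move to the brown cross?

turn left 79°, forward 4.5 m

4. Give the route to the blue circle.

turn left 94°, forward 9.5 m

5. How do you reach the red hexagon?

turn left 111°, forward 2.9 m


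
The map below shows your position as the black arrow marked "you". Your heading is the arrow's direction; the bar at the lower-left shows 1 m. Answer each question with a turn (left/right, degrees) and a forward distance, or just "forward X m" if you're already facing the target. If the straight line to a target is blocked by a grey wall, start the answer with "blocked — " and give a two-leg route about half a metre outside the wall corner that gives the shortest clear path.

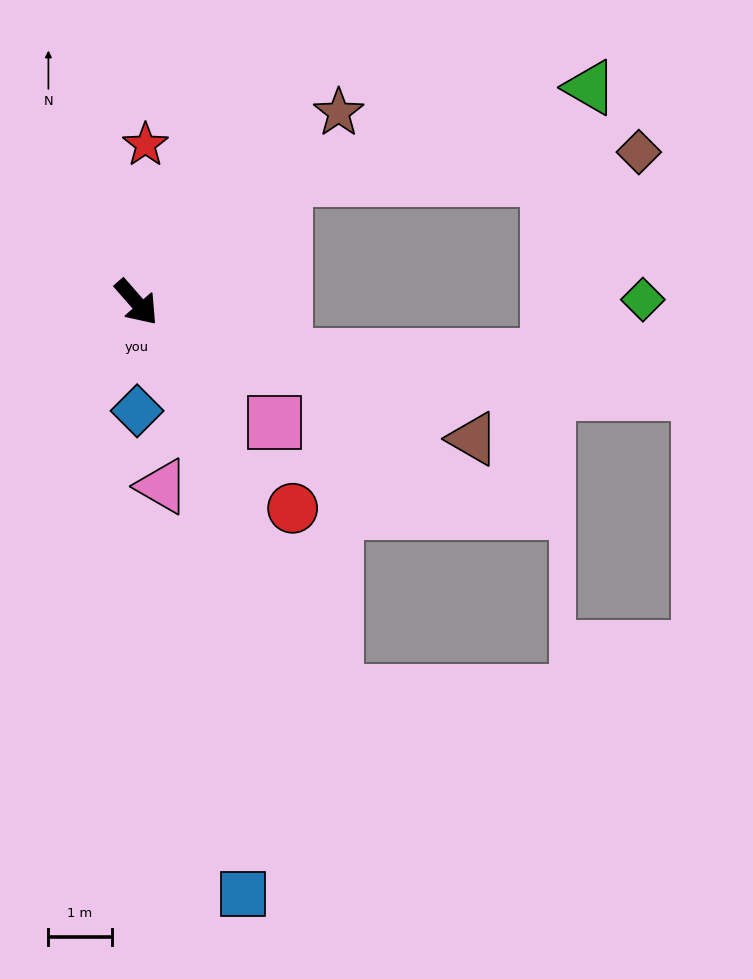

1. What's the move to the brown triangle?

turn left 27°, forward 5.7 m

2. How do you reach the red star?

turn left 136°, forward 2.5 m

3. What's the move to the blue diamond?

turn right 41°, forward 1.7 m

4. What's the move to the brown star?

turn left 92°, forward 4.4 m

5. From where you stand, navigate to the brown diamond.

blocked — turn left 88°, forward 3.0 m, then turn right 35°, forward 5.6 m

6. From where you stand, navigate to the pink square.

turn left 8°, forward 2.9 m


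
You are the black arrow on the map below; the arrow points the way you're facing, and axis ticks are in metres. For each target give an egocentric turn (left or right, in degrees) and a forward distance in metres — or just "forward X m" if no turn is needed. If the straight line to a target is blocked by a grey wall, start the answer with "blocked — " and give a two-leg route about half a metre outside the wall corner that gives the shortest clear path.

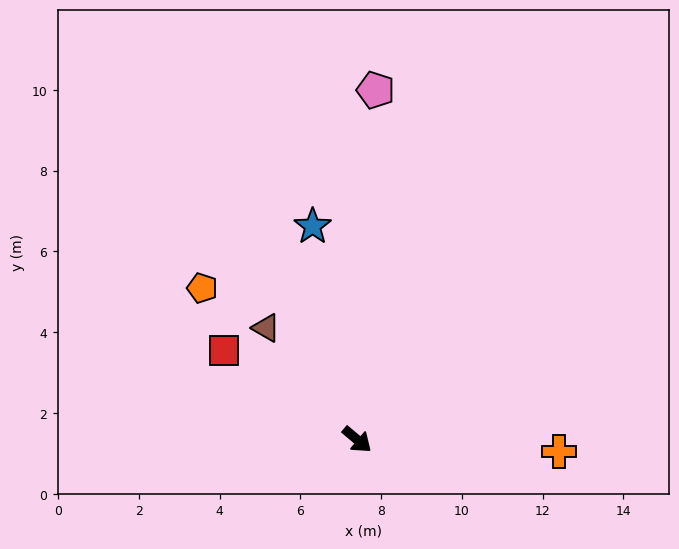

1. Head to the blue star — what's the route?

turn left 142°, forward 5.4 m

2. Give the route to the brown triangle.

turn left 169°, forward 3.6 m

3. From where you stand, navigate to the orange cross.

turn left 37°, forward 5.0 m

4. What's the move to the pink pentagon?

turn left 127°, forward 8.7 m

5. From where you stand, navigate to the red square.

turn right 174°, forward 4.0 m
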